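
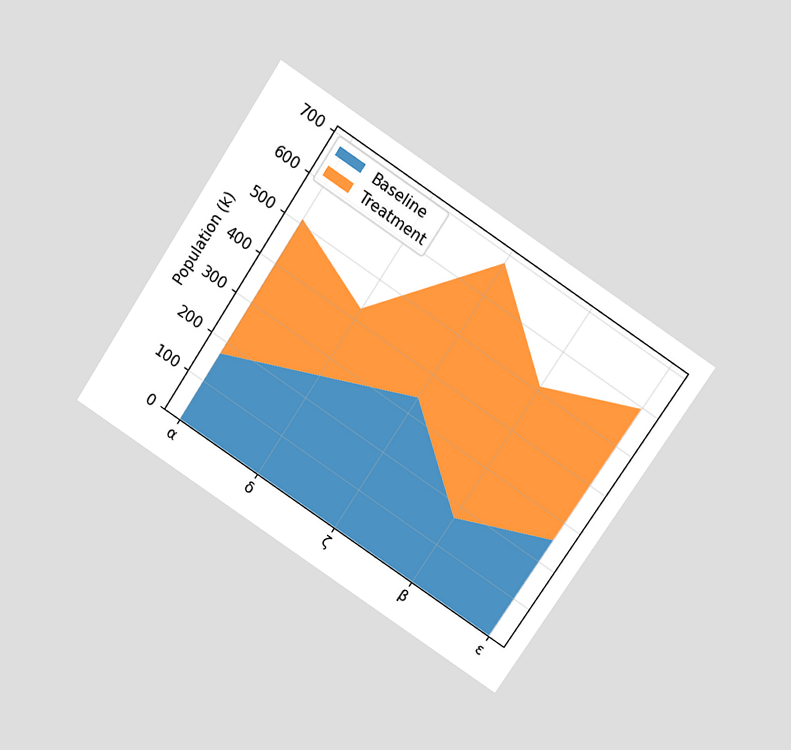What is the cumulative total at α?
The chart is tilted about 33° clockwise and viewed slightly from above. The stacked total at α reaches 510k.

510k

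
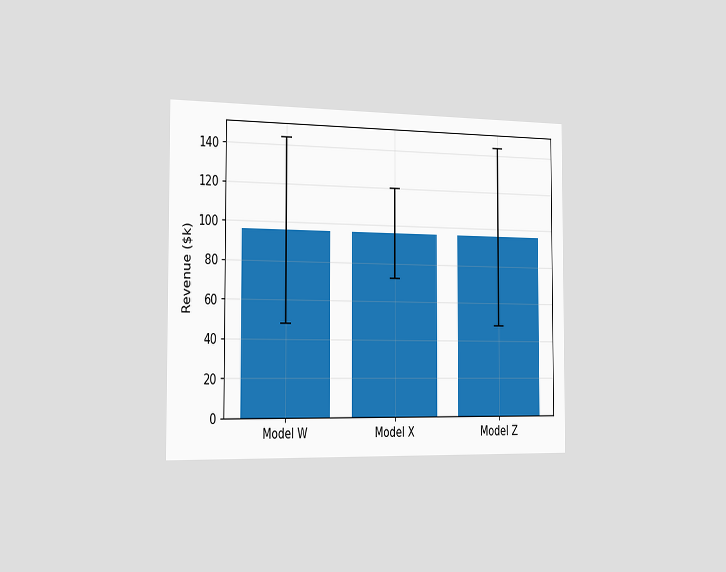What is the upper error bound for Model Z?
The chart is viewed slightly from the left. The Model Z bar's upper whisker reaches $144k.

$144k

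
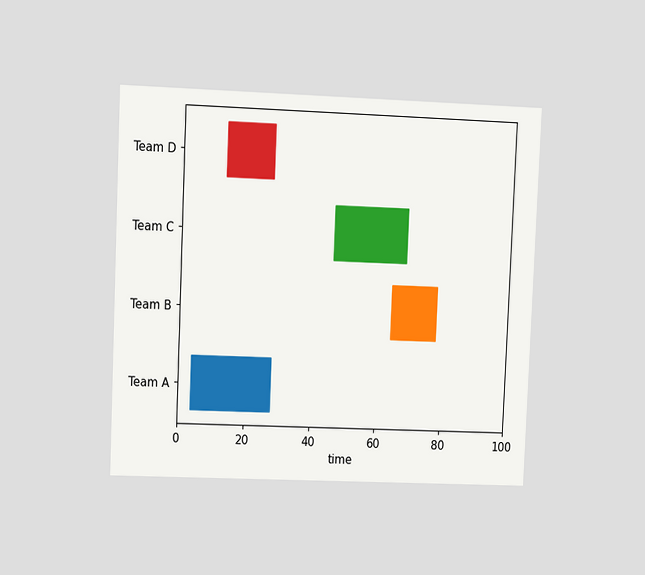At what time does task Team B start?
The chart is tilted about 2° clockwise and viewed at a slight angle. The Team B bar begins at t=64.

64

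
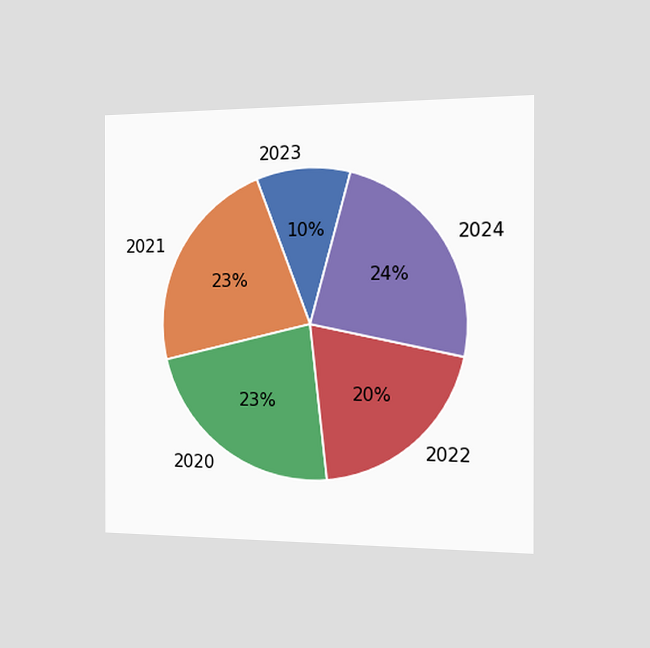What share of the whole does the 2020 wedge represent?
23%

The chart is viewed slightly from the right. The 2020 slice takes up 23% of the pie.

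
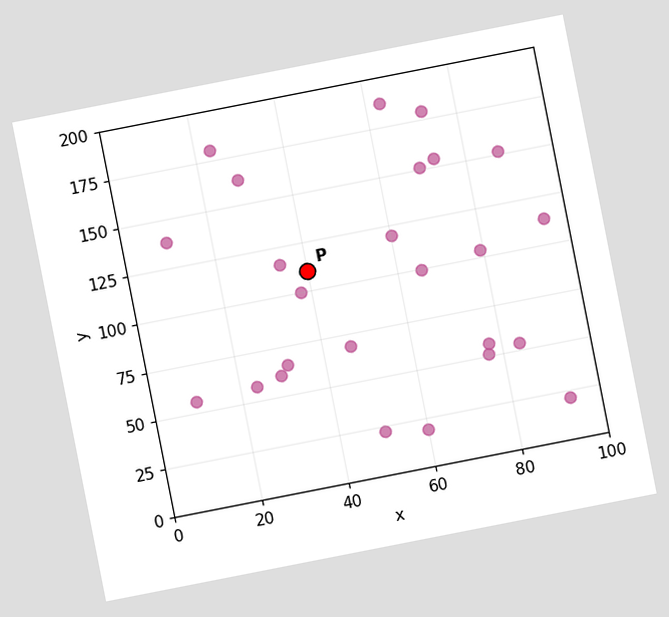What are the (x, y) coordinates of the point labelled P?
(40, 110)

The chart is tilted about 11° counter-clockwise. Following the gridlines from P to each axis, P sits at (40, 110).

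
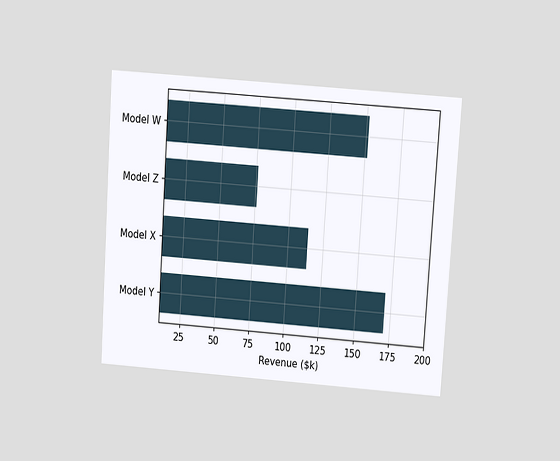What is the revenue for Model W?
$152k

The chart is tilted about 4° clockwise and viewed slightly from above. Reading along the chart's x-axis, the Model W bar reaches $152k.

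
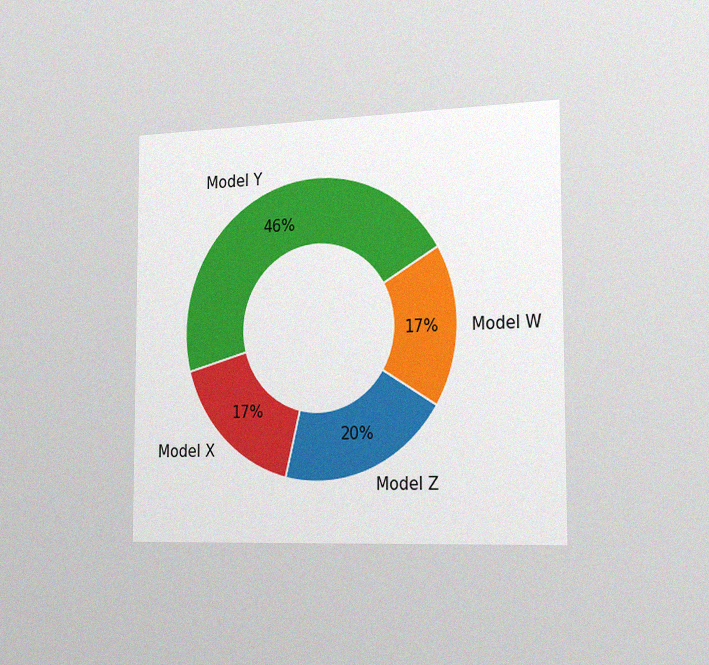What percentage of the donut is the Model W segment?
The chart is viewed slightly from the right, with some photo noise. The Model W segment takes up 17% of the ring.

17%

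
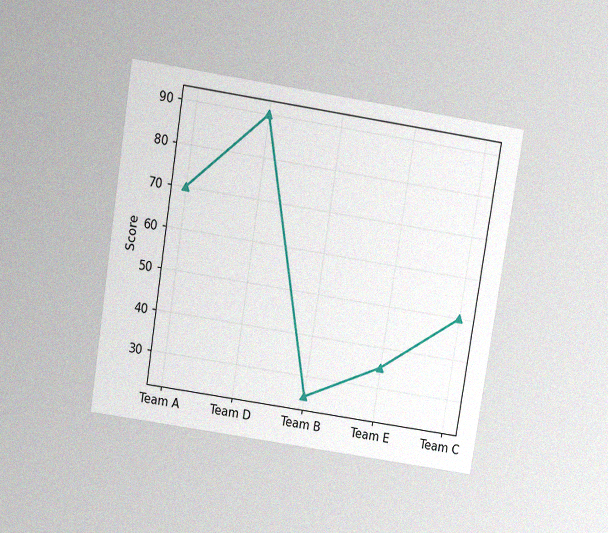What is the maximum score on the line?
90

The chart is tilted about 9° clockwise and viewed slightly from above, with some photo noise. The highest point is at Team D, and reading across to the y-axis gives 90.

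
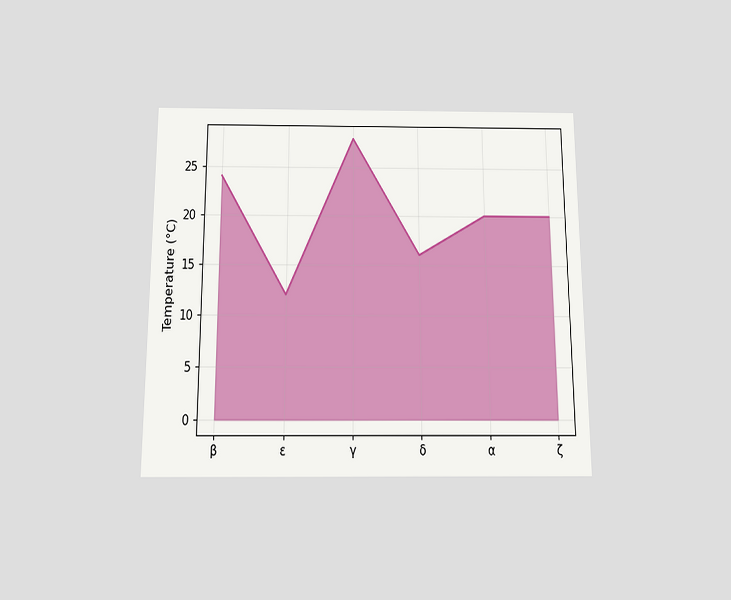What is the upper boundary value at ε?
12°C

The chart is viewed slightly from below. At ε the upper boundary is at 12°C.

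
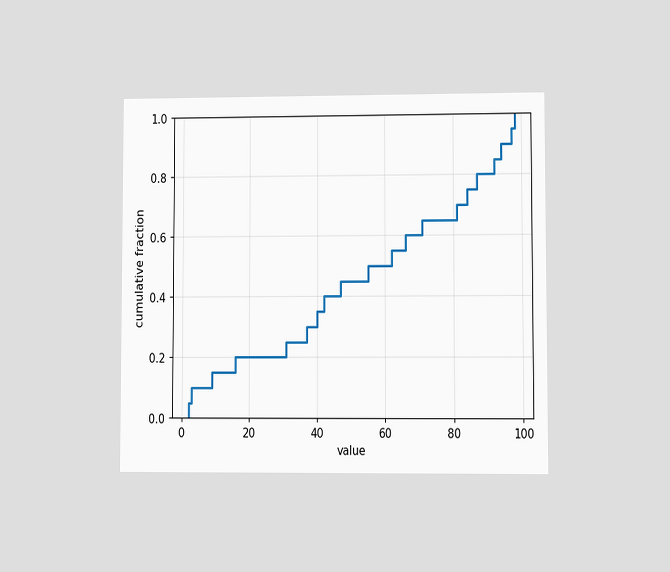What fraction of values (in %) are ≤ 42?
The chart is viewed at a slight angle. At x=42 the ECDF step is at 40%.

40%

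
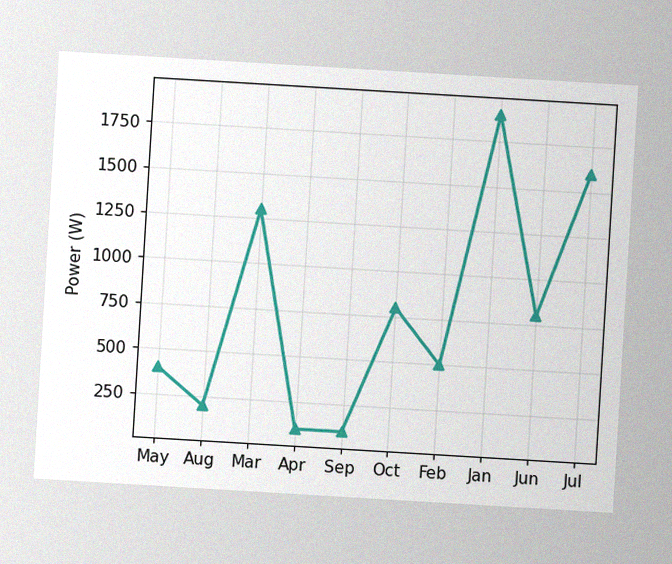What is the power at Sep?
The chart is tilted about 3° clockwise, with some photo noise. At Sep, the line is at 100W.

100W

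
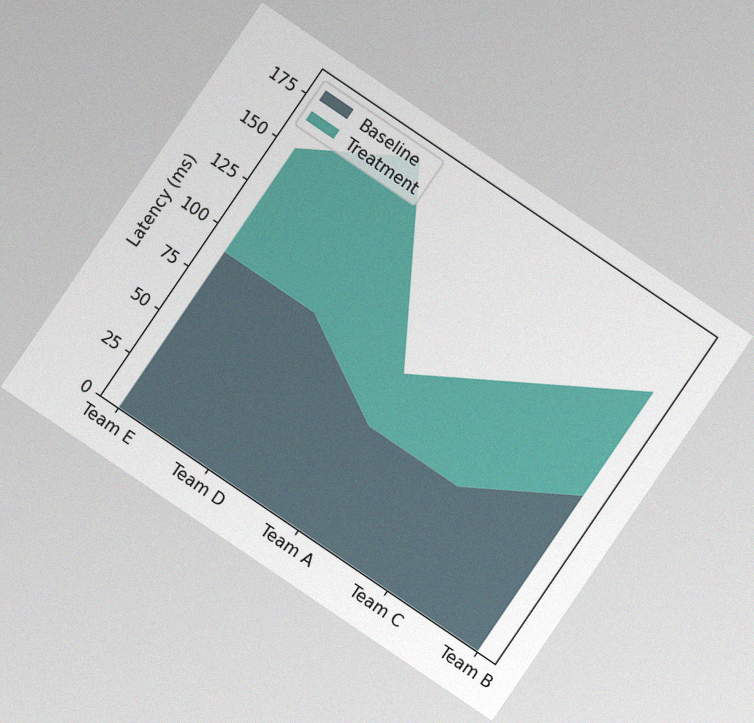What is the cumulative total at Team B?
150ms

The chart is tilted about 34° clockwise, with some photo noise. The stacked total at Team B reaches 150ms.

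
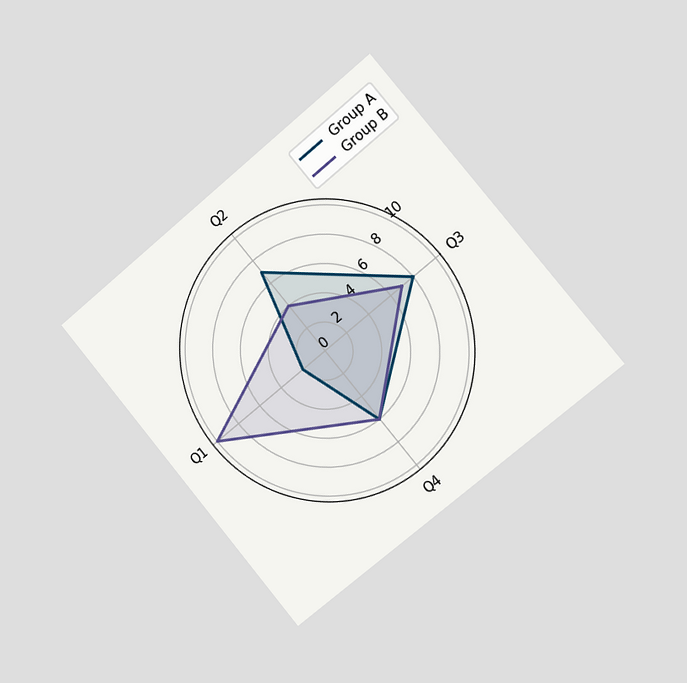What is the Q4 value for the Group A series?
6

The chart is tilted about 40° counter-clockwise and viewed slightly from the right. On the Q4 axis, Group A reaches 6.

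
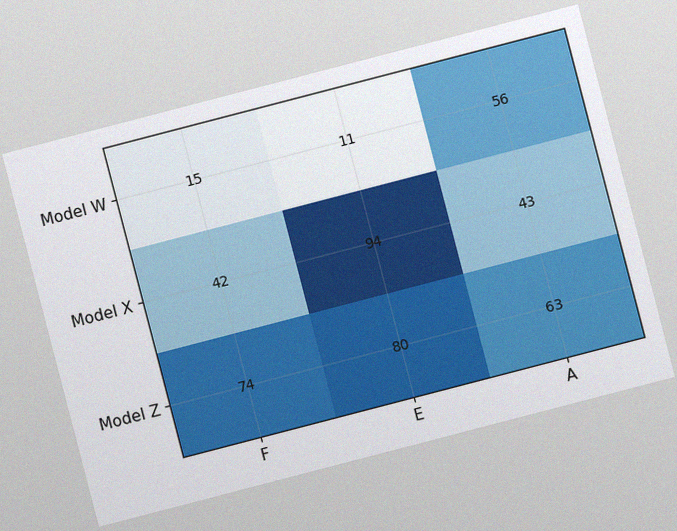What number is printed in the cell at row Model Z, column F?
The chart is tilted about 15° counter-clockwise, with some photo noise. The (Model Z, F) cell reads 74.

74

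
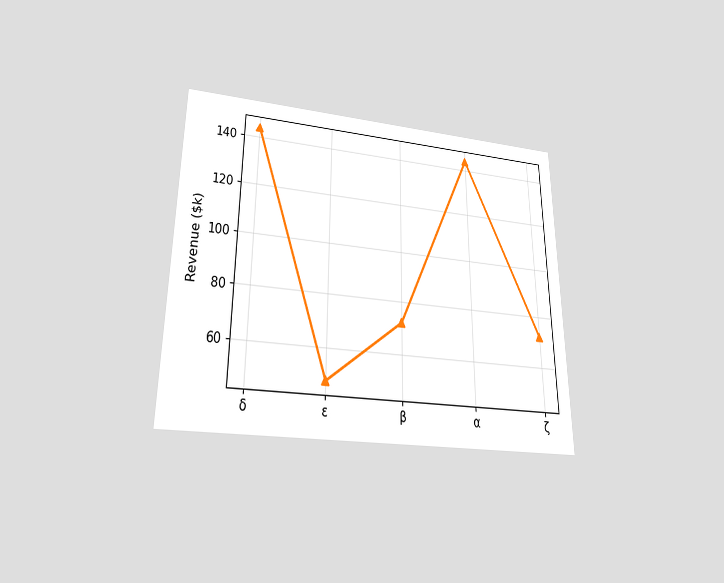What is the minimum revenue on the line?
The chart is viewed slightly from below. The lowest point is at ε, and reading across to the y-axis gives $48k.

$48k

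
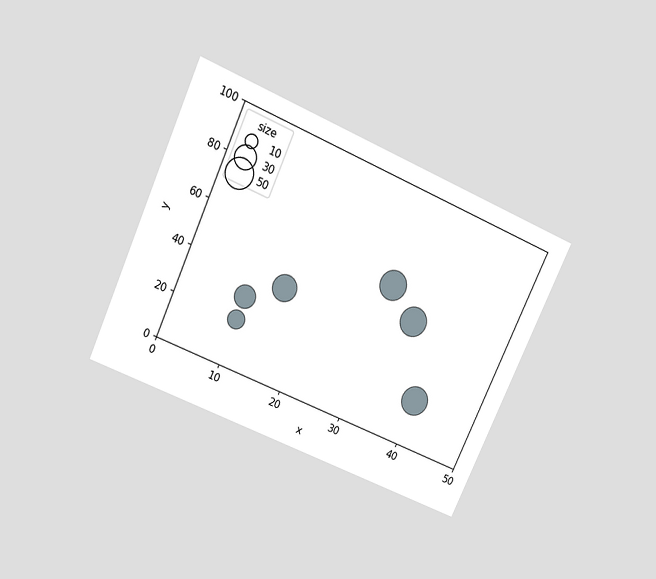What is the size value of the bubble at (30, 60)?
The chart is tilted about 24° clockwise and viewed slightly from above. Matching the bubble at (30, 60) against the size legend gives 50.

50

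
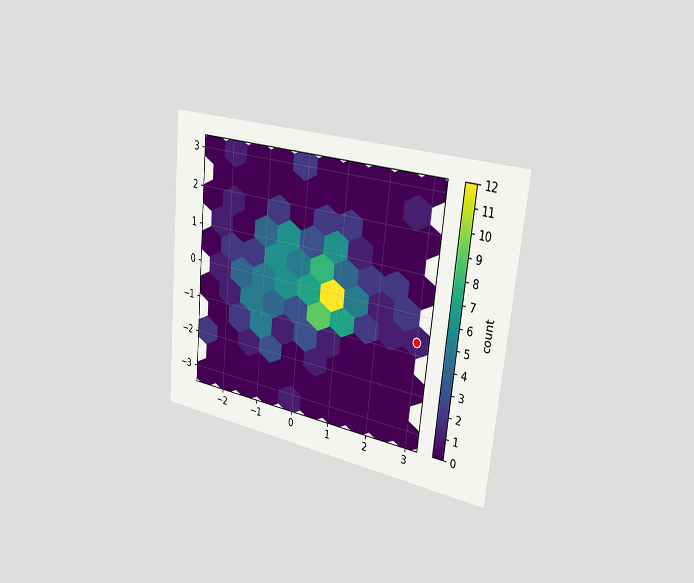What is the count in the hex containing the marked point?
1

The chart is tilted about 6° clockwise and viewed slightly from the right. The marked hex reads 1 on the colorbar.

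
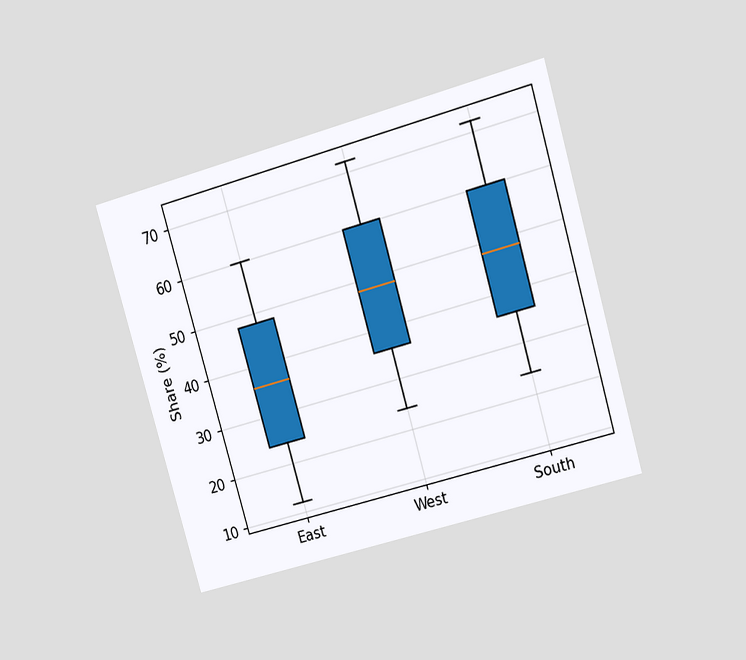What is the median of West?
The chart is tilted about 16° counter-clockwise and viewed at a slight angle. The median line in the West box sits at 48%.

48%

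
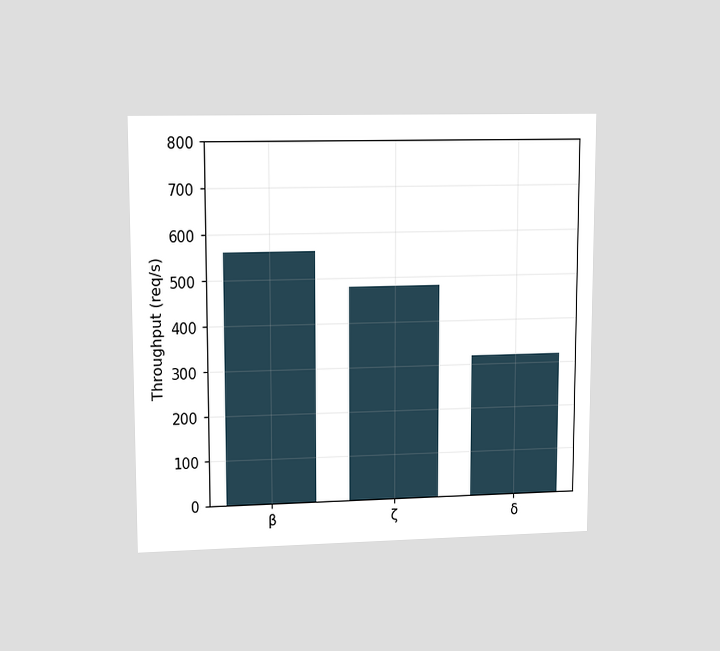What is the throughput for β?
560req/s

The chart is viewed at a slight angle. Reading along the chart's y-axis, the β bar reaches 560req/s.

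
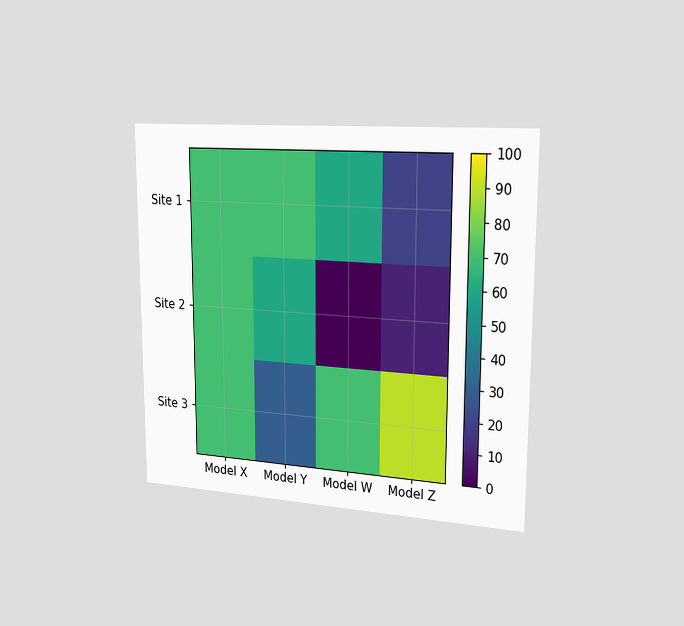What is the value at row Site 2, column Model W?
The chart is viewed slightly from the right. Matching cell (Site 2, Model W) against the colorbar gives 0.

0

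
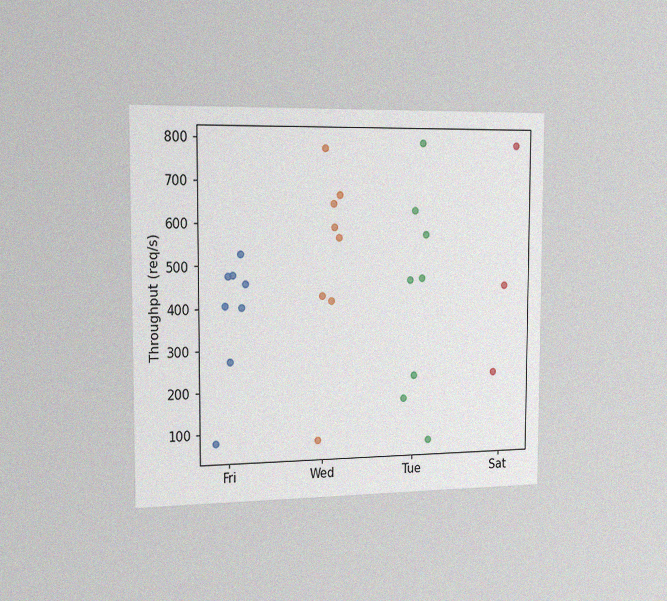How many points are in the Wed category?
The chart is viewed slightly from the left, with some photo noise. Counting the markers in the Wed column gives 8.

8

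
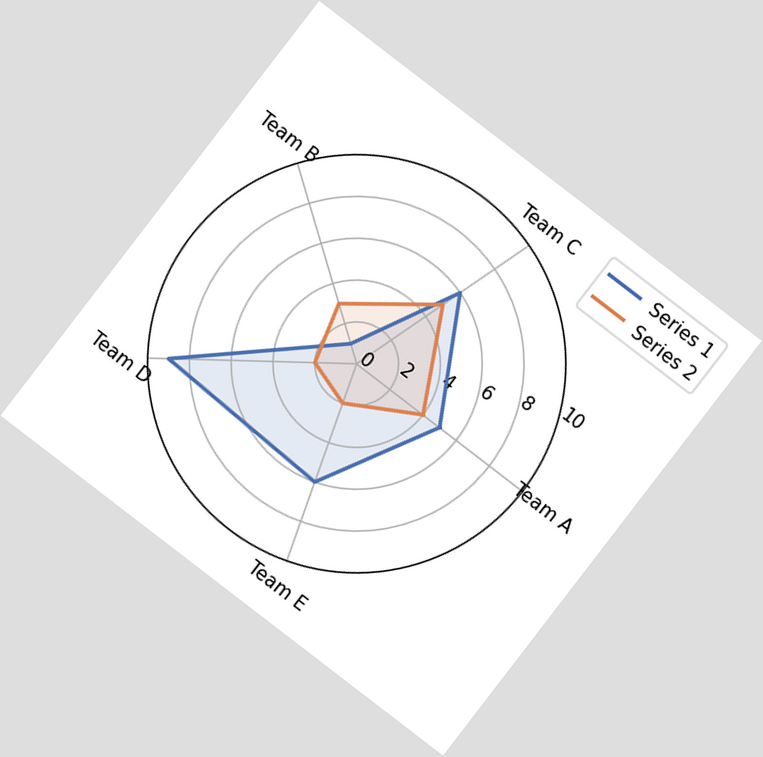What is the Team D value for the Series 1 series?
The chart is tilted about 38° clockwise. On the Team D axis, Series 1 reaches 9.

9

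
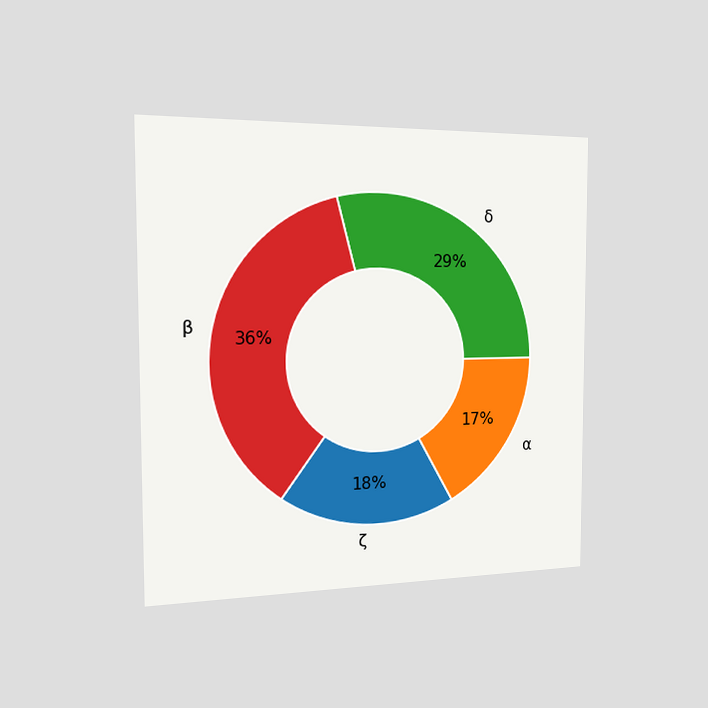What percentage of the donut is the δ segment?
The chart is viewed slightly from the left. The δ segment takes up 29% of the ring.

29%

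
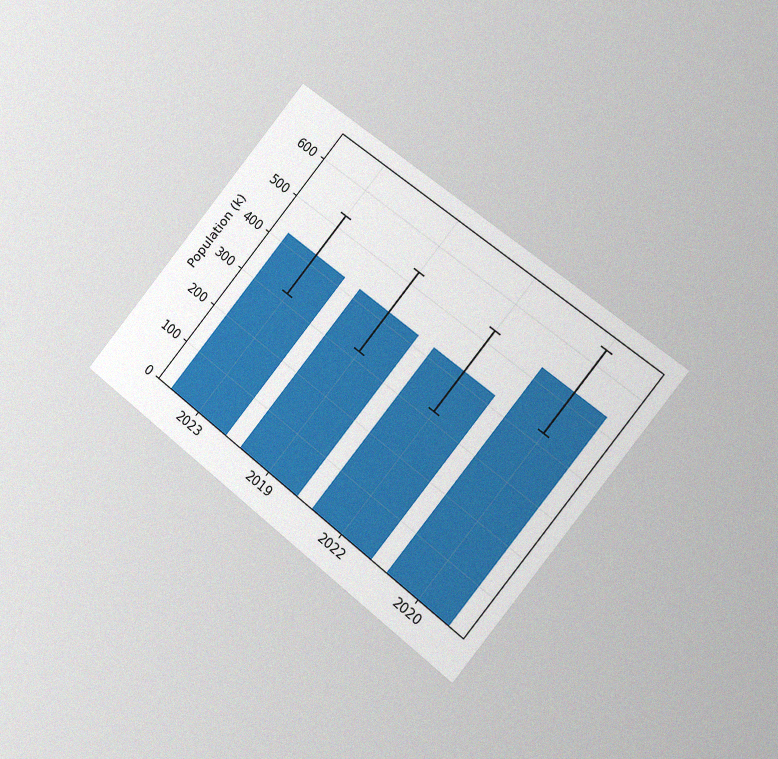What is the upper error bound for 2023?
The chart is tilted about 39° clockwise and viewed slightly from the right, with some photo noise. The 2023 bar's upper whisker reaches 530k.

530k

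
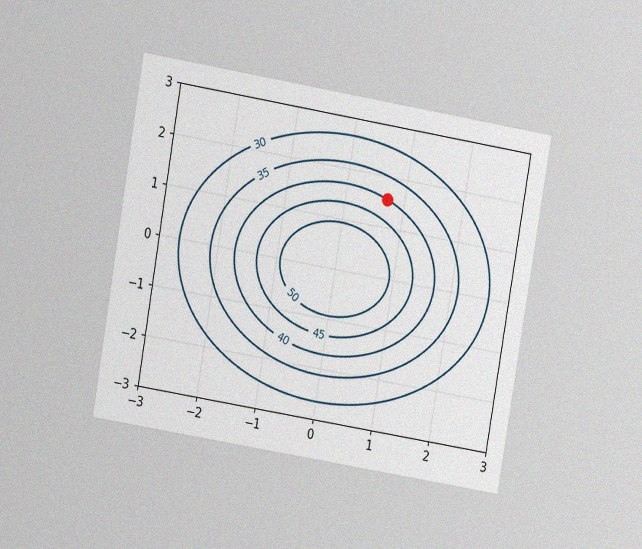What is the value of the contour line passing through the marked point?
The chart is tilted about 10° clockwise and viewed at a slight angle, with some photo noise. The marked point sits on the contour labelled 40.

40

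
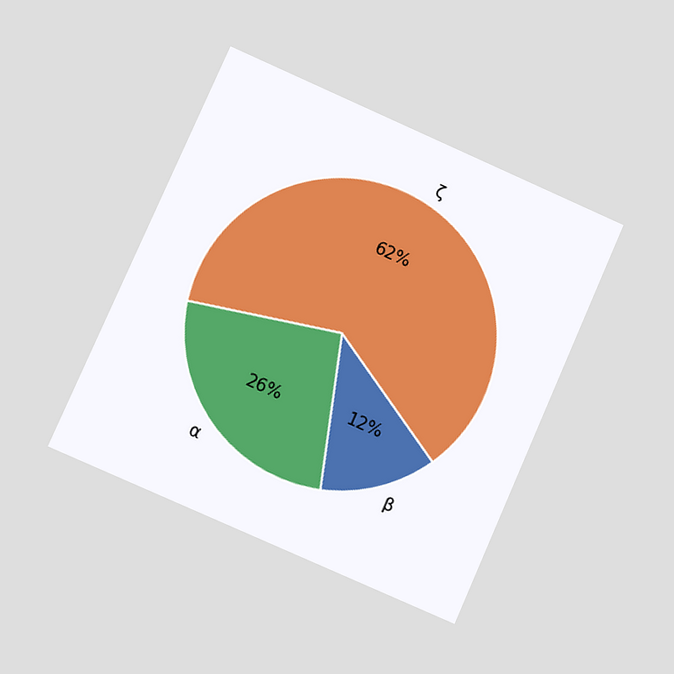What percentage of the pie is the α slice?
The chart is tilted about 24° clockwise and viewed at a slight angle. The α slice takes up 26% of the pie.

26%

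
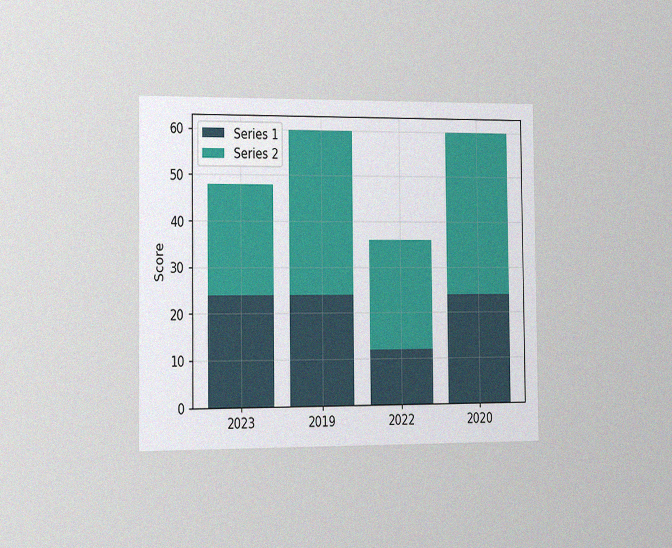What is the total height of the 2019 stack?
The chart is viewed slightly from the left, with some photo noise. The 2019 stack's top reaches 60 on the y-axis.

60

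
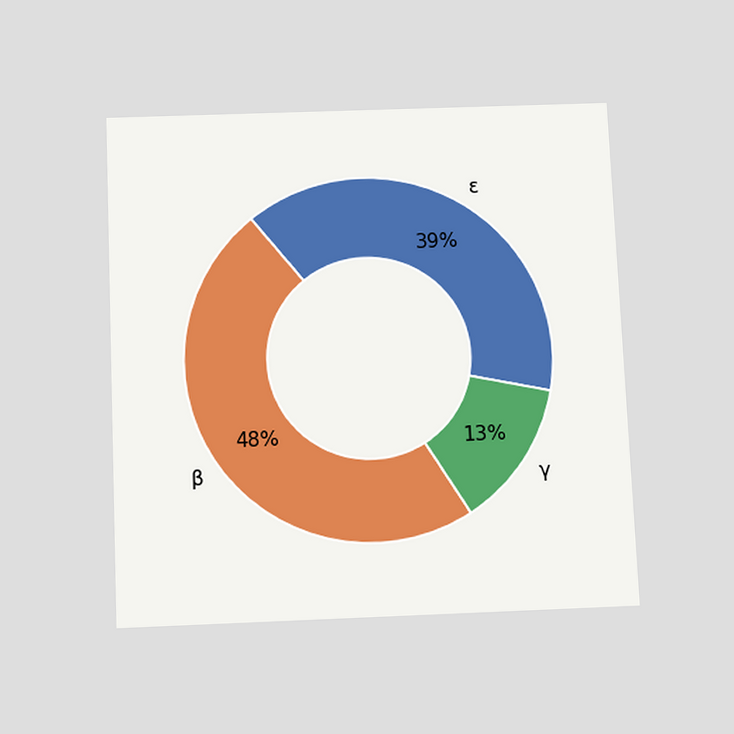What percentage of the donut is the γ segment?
13%

The chart is tilted about 2° counter-clockwise and viewed slightly from below. The γ segment takes up 13% of the ring.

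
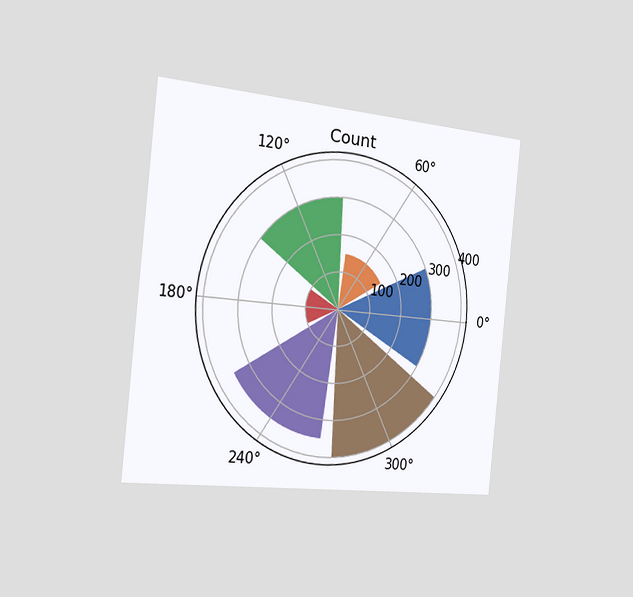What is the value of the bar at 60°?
The chart is tilted about 6° clockwise and viewed slightly from the left. The bar at 60° reaches 150 on the radial axis.

150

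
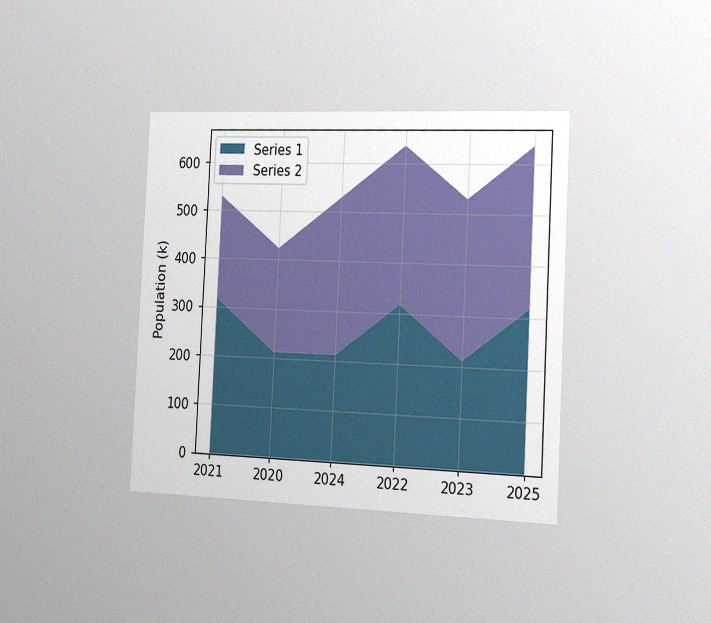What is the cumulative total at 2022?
The chart is tilted about 3° clockwise and viewed slightly from the right, with some photo noise. The stacked total at 2022 reaches 636k.

636k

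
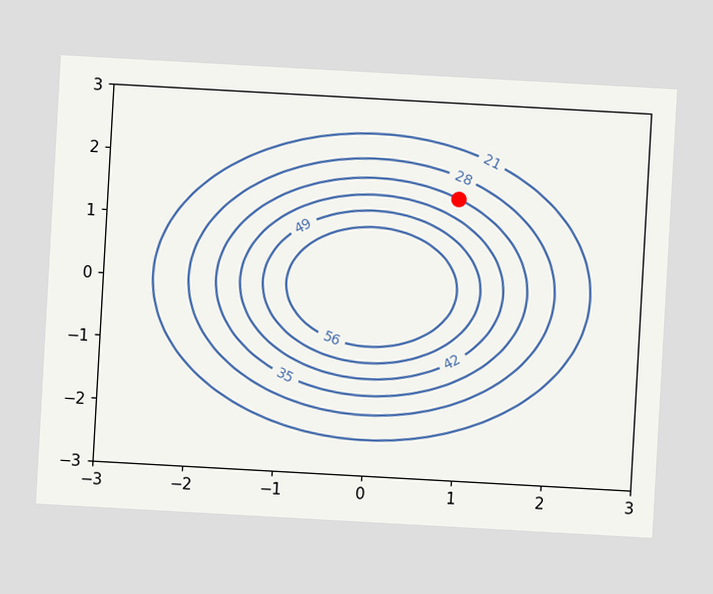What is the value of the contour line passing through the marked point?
35

The chart is tilted about 3° clockwise. The marked point sits on the contour labelled 35.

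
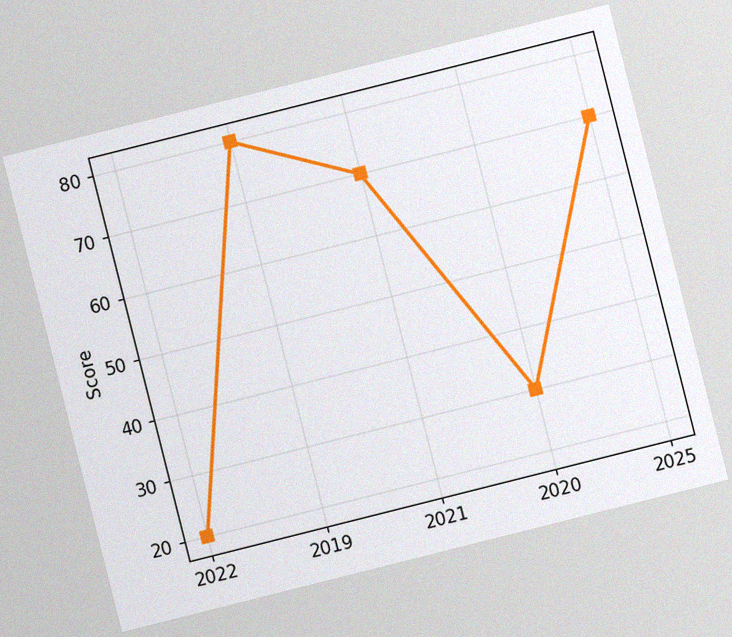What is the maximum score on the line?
80

The chart is tilted about 14° counter-clockwise, with some photo noise. The highest point is at 2019, and reading across to the y-axis gives 80.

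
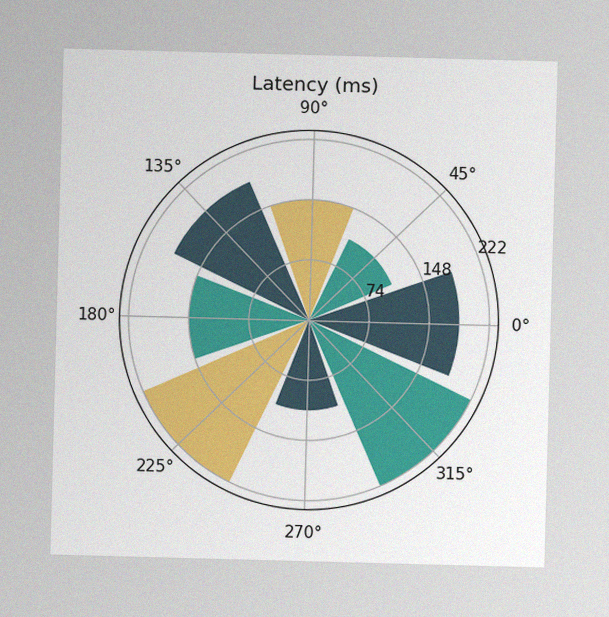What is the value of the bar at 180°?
148ms

The image has some photo noise and uneven lighting. The bar at 180° reaches 148ms on the radial axis.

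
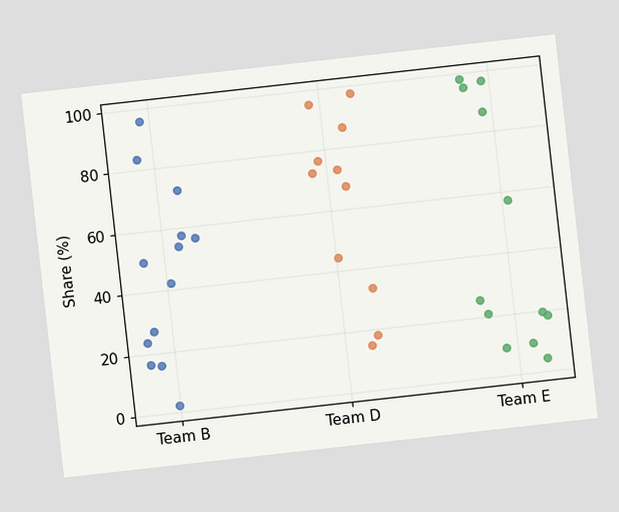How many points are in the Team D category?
11

The chart is tilted about 6° counter-clockwise. Counting the markers in the Team D column gives 11.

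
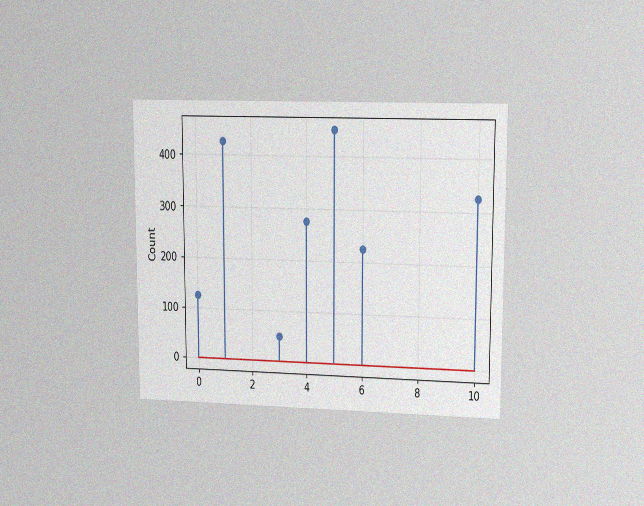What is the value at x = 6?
The chart is viewed at a slight angle, with some photo noise. The stem at x=6 reaches 225.

225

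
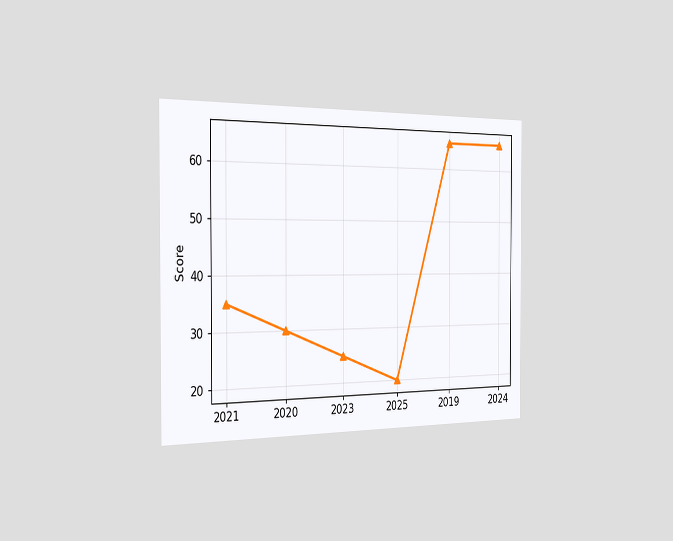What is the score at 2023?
25

The chart is viewed slightly from the left. At 2023, the line is at 25.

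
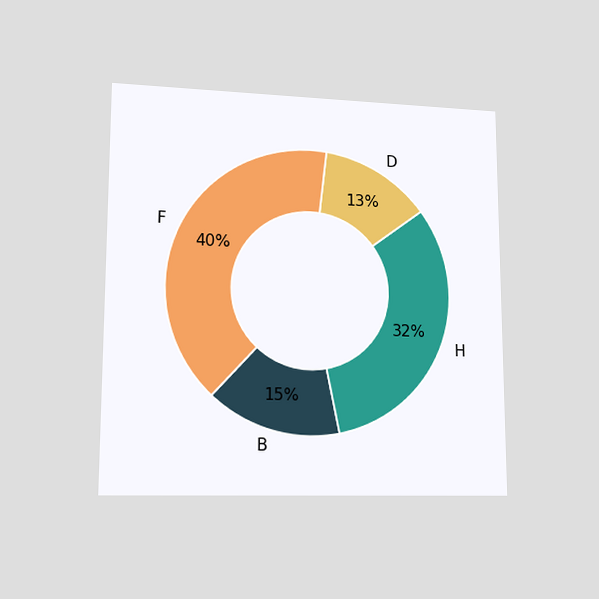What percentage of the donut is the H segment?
32%

The chart is viewed at a slight angle. The H segment takes up 32% of the ring.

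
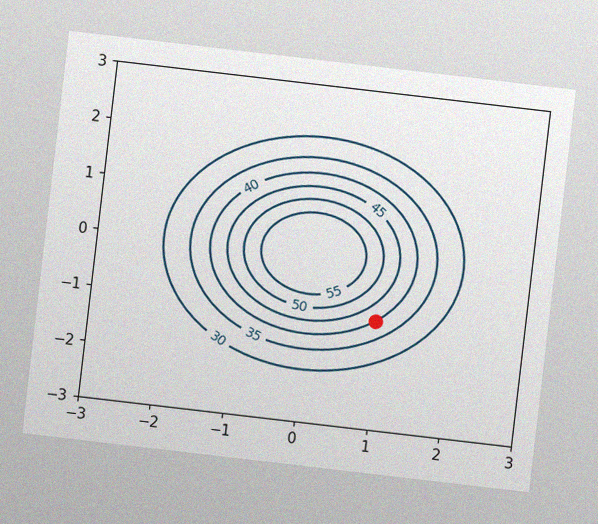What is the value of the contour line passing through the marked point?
The chart is tilted about 7° clockwise, with some photo noise. The marked point sits on the contour labelled 40.

40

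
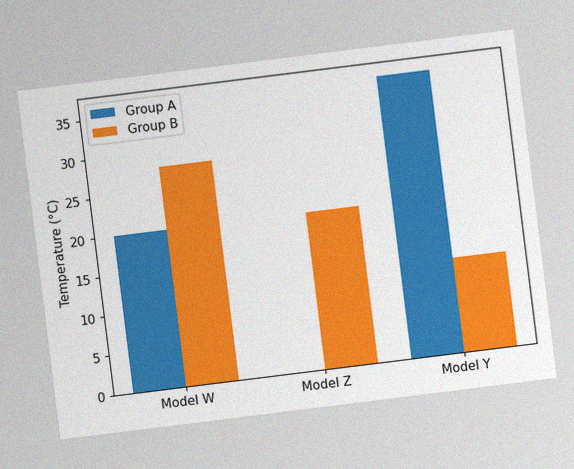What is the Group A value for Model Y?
The chart is tilted about 7° counter-clockwise, with some photo noise. The Group A bar at Model Y reaches 36°C on the y-axis.

36°C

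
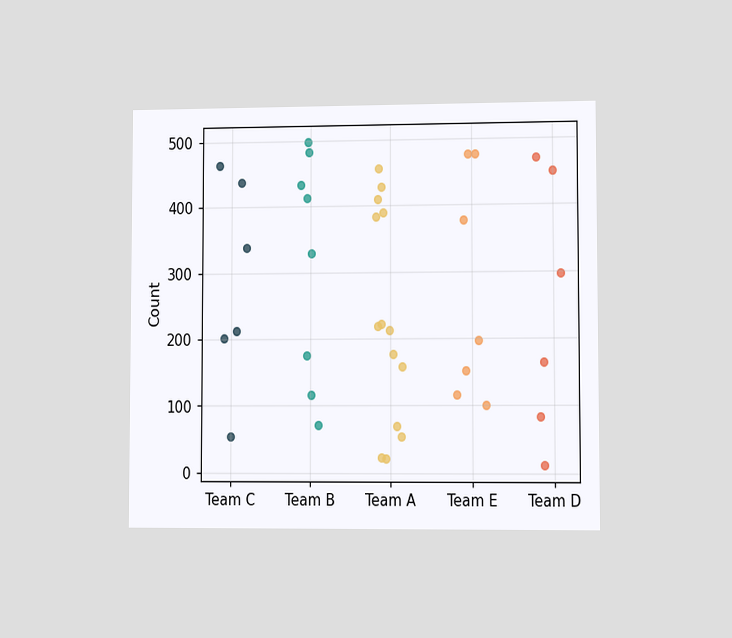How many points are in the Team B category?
The chart is viewed at a slight angle. Counting the markers in the Team B column gives 8.

8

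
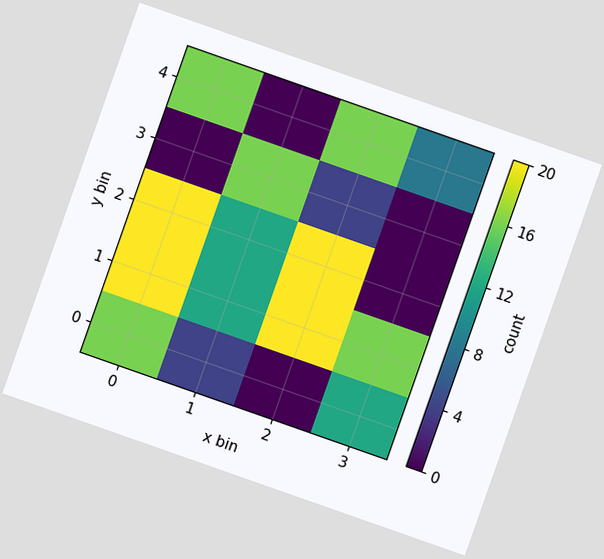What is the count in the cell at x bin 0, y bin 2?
20

The chart is tilted about 19° clockwise. Matching the cell (0, 2) against the colorbar gives 20.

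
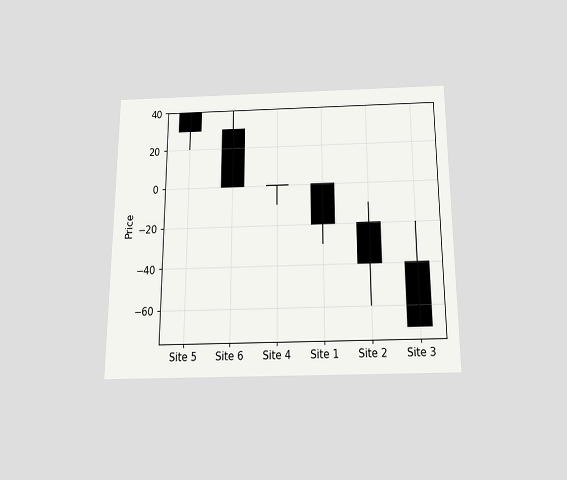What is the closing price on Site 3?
The chart is viewed slightly from below. The Site 3 candle closes at -70.

-70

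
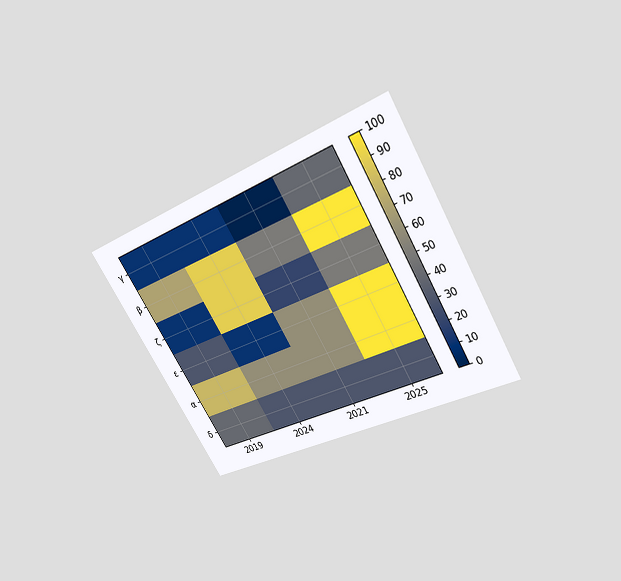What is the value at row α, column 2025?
The chart is tilted about 30° counter-clockwise and viewed slightly from above. Matching cell (α, 2025) against the colorbar gives 100.

100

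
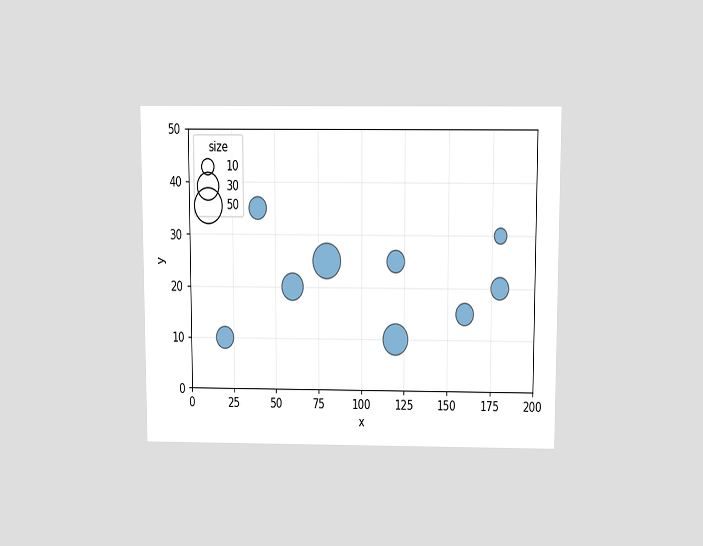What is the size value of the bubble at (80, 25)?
50

The chart is viewed slightly from above. Matching the bubble at (80, 25) against the size legend gives 50.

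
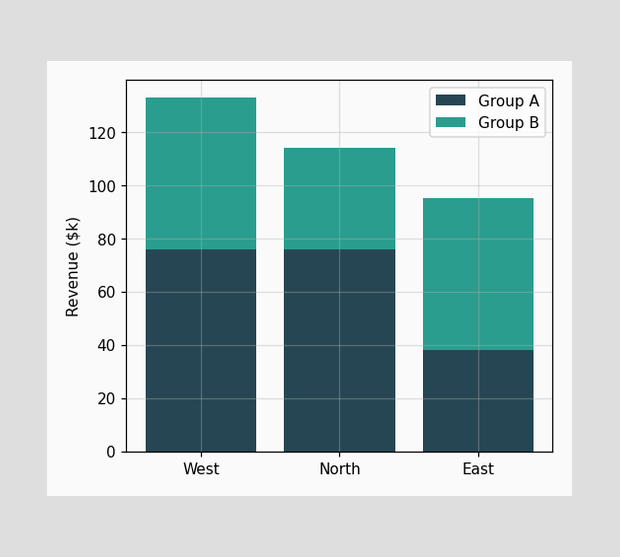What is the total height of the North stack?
The North stack's top reaches $114k on the y-axis.

$114k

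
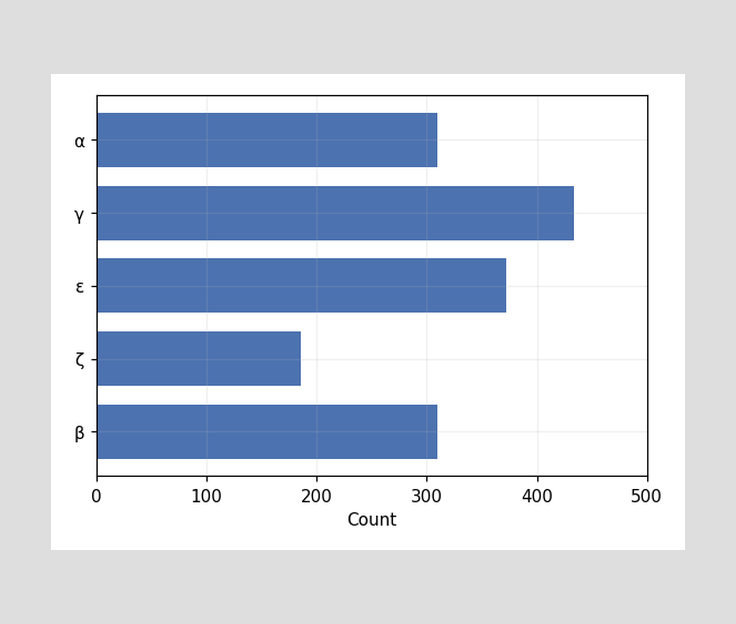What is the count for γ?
434

Reading along the chart's x-axis, the γ bar reaches 434.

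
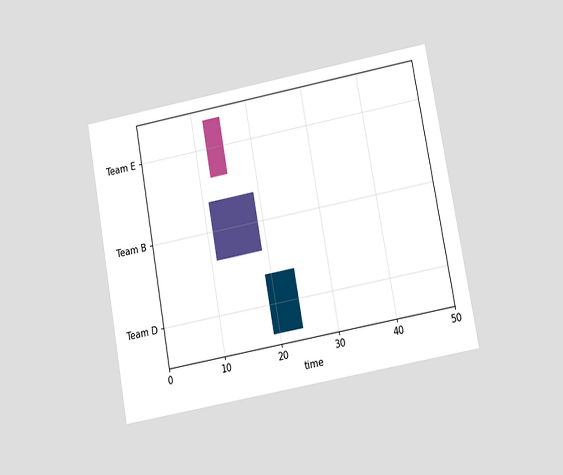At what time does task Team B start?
The chart is tilted about 10° counter-clockwise and viewed at a slight angle. The Team B bar begins at t=11.

11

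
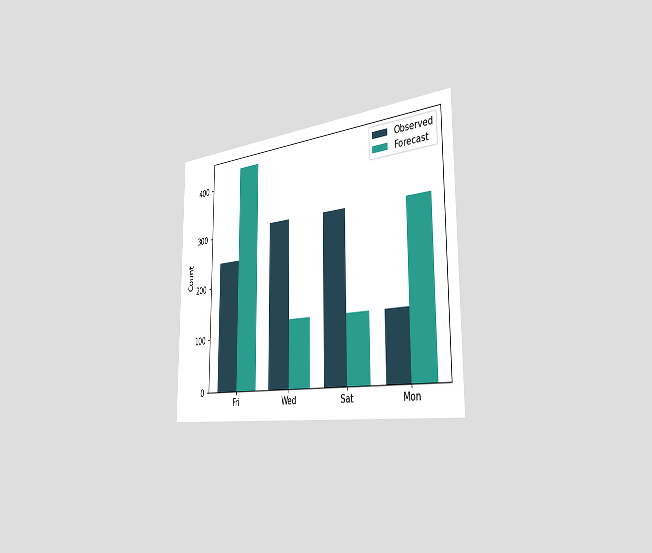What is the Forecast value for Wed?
The chart is viewed slightly from the right. The Forecast bar at Wed reaches 124 on the y-axis.

124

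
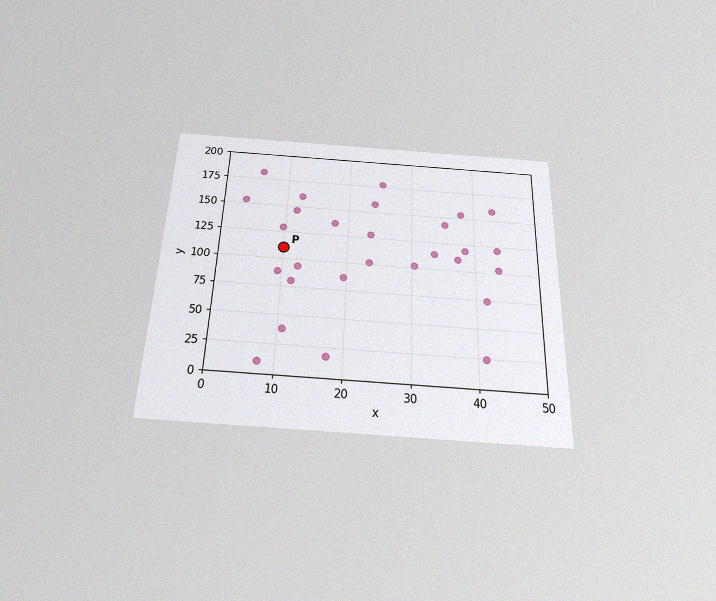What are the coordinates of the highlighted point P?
(10, 110)

The chart is viewed slightly from below, with some photo noise. Following the gridlines from P to each axis, P sits at (10, 110).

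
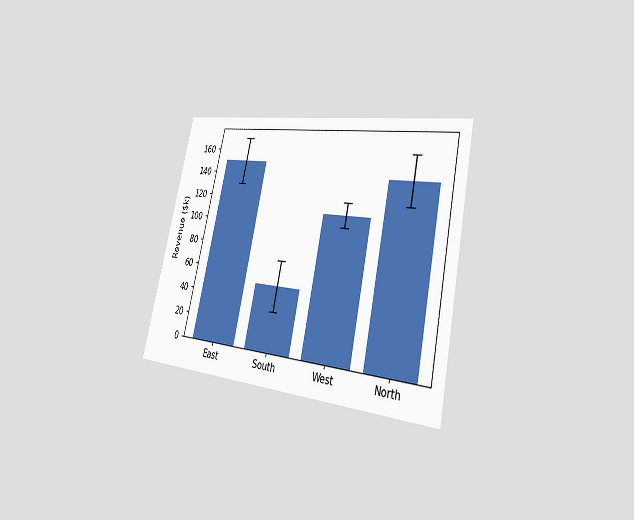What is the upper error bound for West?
$120k

The chart is tilted about 12° clockwise and viewed slightly from the right. The West bar's upper whisker reaches $120k.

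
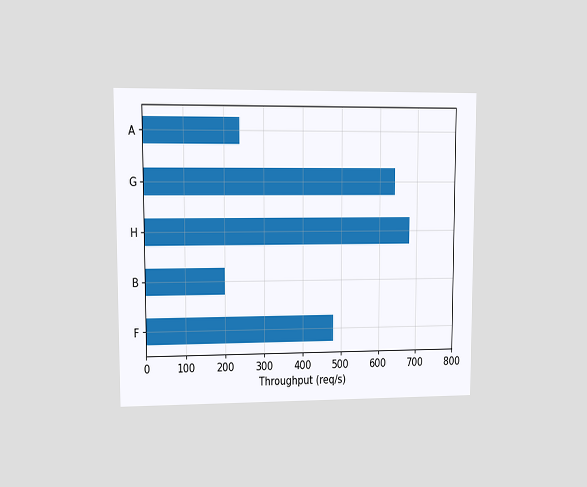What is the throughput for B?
The chart is viewed at a slight angle. Reading along the chart's x-axis, the B bar reaches 200req/s.

200req/s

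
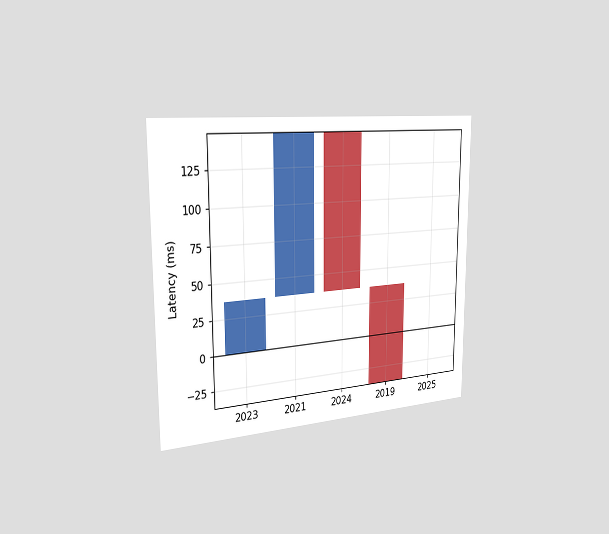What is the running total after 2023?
The chart is viewed slightly from the left. After 2023 the running total reaches 37ms.

37ms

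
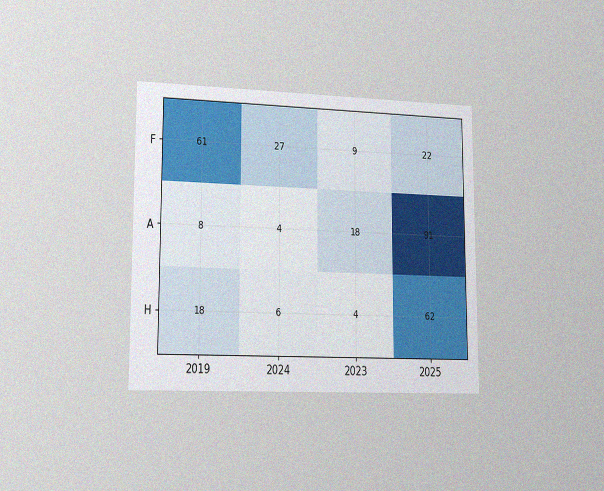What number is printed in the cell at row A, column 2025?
The chart is viewed slightly from the left, with some photo noise. The (A, 2025) cell reads 91.

91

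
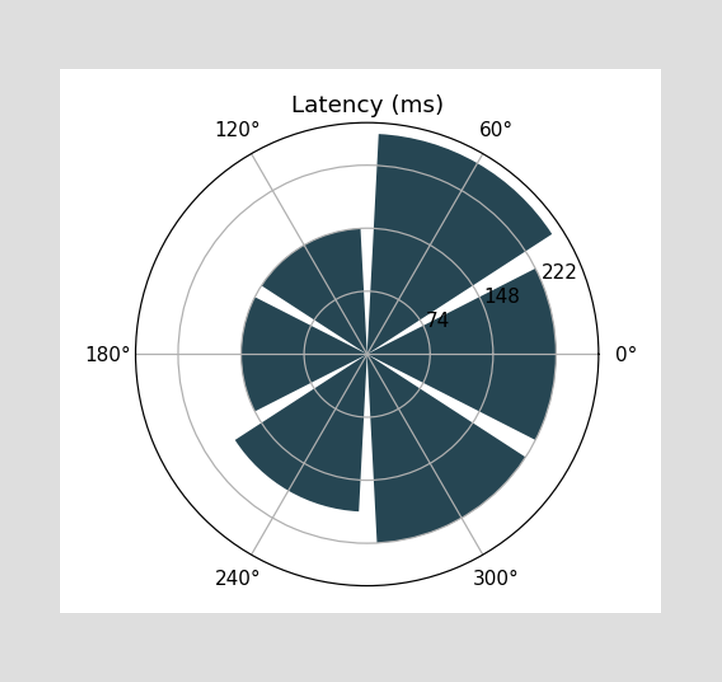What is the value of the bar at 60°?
The bar at 60° reaches 259ms on the radial axis.

259ms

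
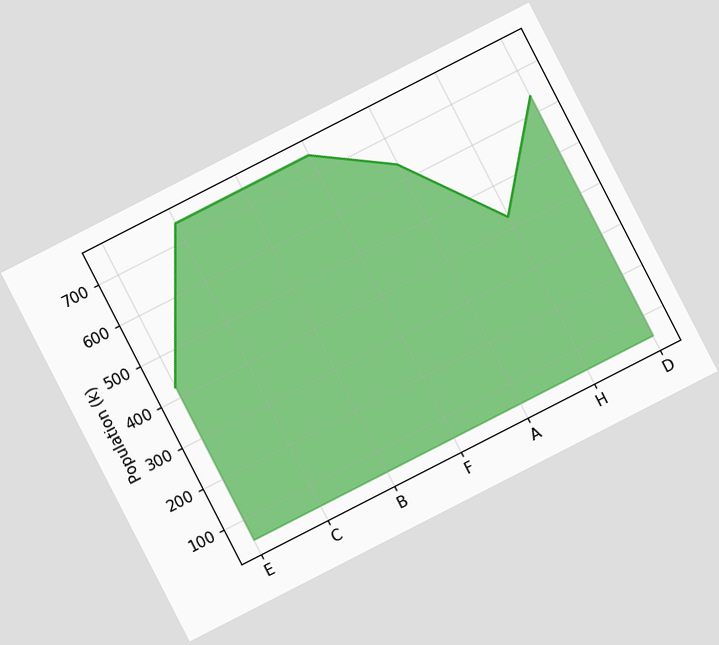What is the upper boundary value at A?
The chart is tilted about 27° counter-clockwise. At A the upper boundary is at 636k.

636k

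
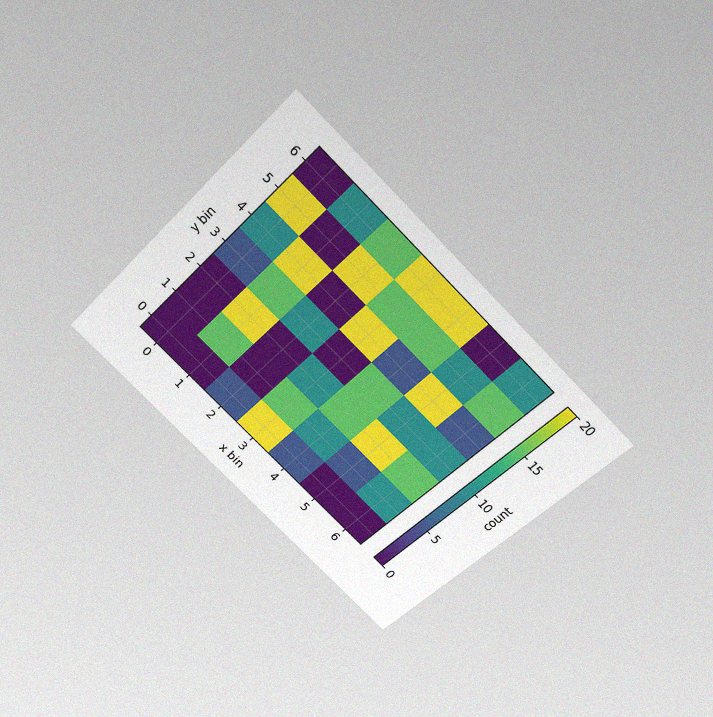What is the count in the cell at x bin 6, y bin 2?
15

The chart is tilted about 45° clockwise and viewed slightly from above, with some photo noise. Matching the cell (6, 2) against the colorbar gives 15.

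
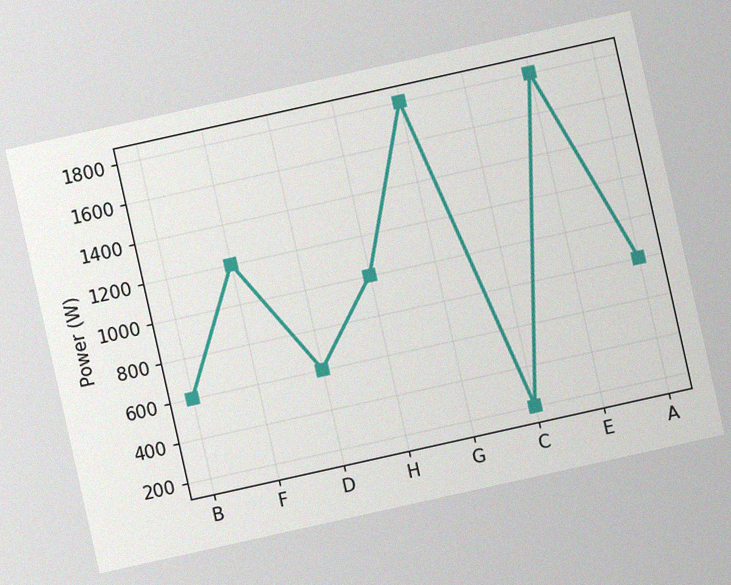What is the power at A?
800W

The chart is tilted about 13° counter-clockwise, with some photo noise. At A, the line is at 800W.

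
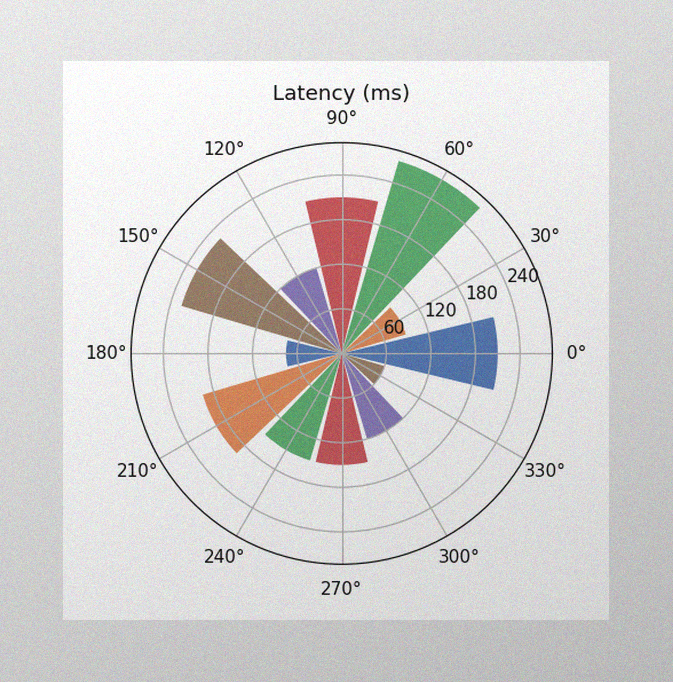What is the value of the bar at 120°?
120ms

The image has some photo noise and uneven lighting. The bar at 120° reaches 120ms on the radial axis.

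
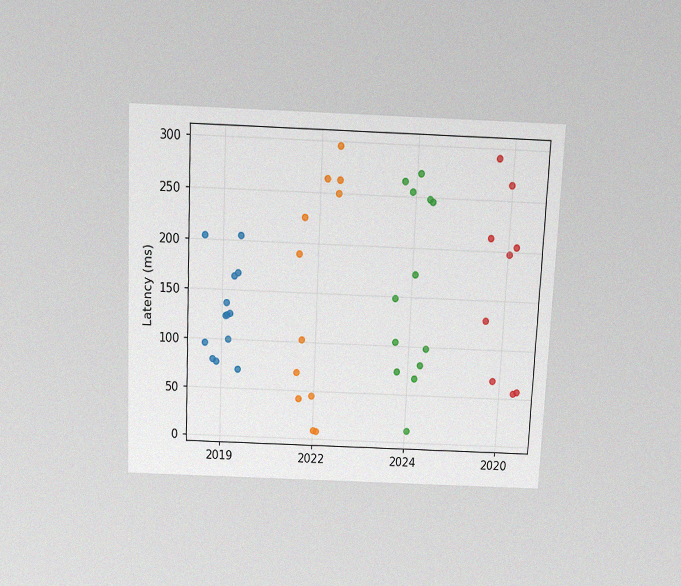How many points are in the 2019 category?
13

The chart is tilted about 3° clockwise and viewed slightly from above, with some photo noise. Counting the markers in the 2019 column gives 13.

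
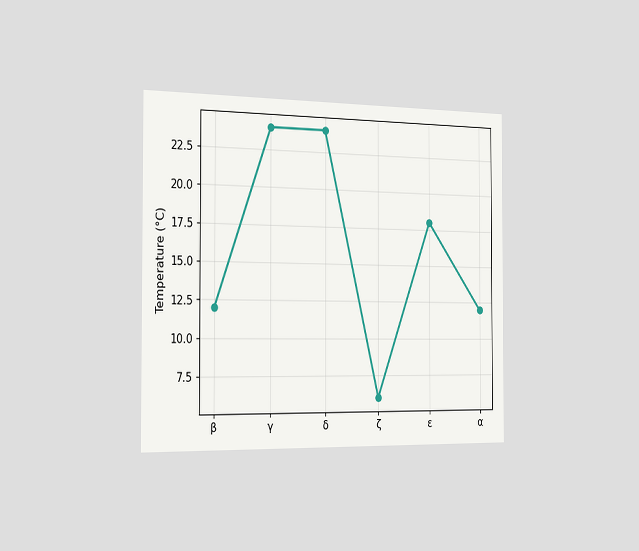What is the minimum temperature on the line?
The chart is viewed slightly from the left. The lowest point is at ζ, and reading across to the y-axis gives 6°C.

6°C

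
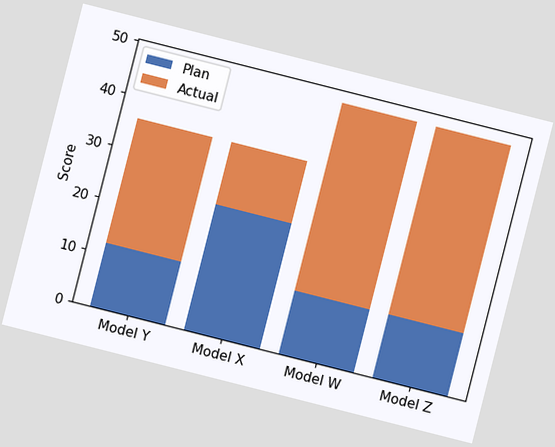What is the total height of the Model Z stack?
48

The chart is tilted about 14° clockwise. The Model Z stack's top reaches 48 on the y-axis.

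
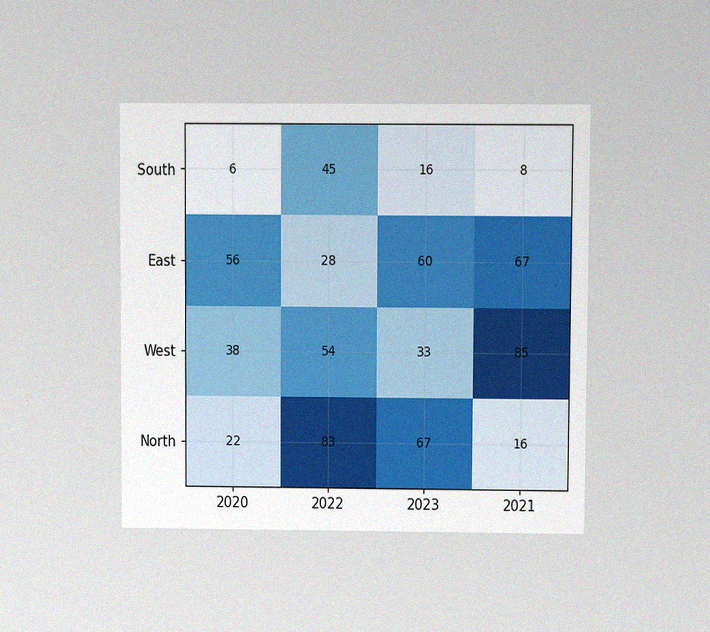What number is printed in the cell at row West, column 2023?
33

The chart is viewed at a slight angle, with some photo noise. The (West, 2023) cell reads 33.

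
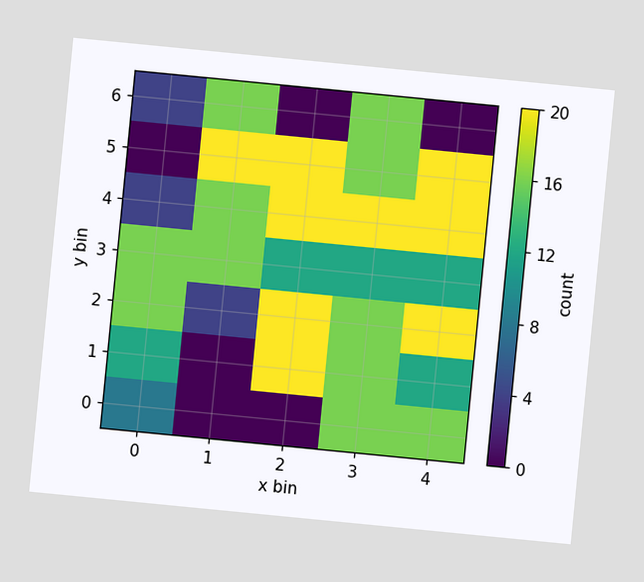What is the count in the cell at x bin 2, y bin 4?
The chart is tilted about 6° clockwise. Matching the cell (2, 4) against the colorbar gives 20.

20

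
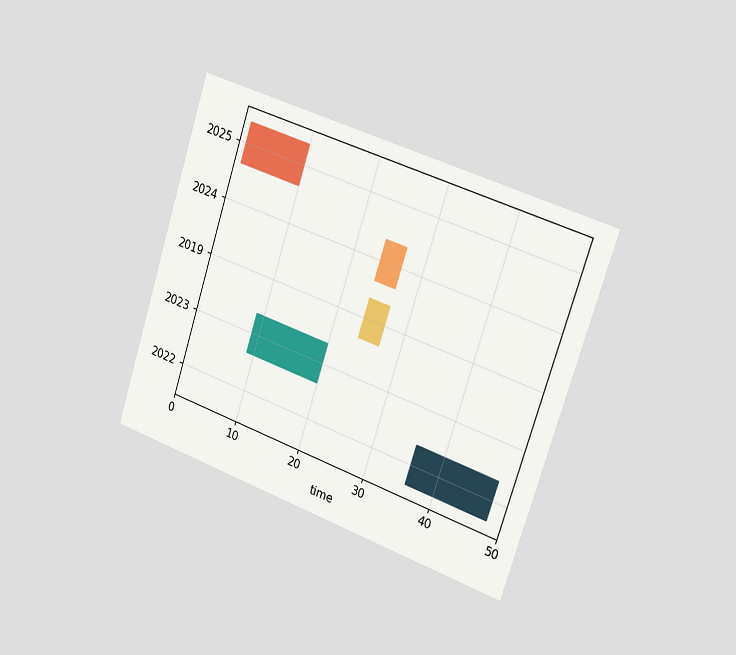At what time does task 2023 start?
The chart is tilted about 18° clockwise and viewed slightly from the right. The 2023 bar begins at t=9.

9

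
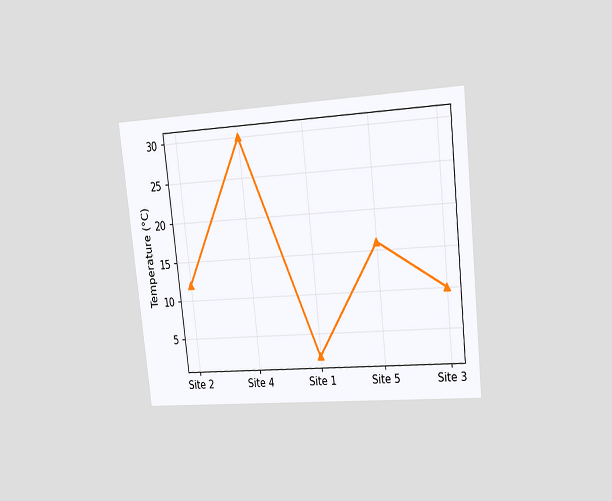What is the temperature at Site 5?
The chart is tilted about 6° counter-clockwise and viewed slightly from the right. At Site 5, the line is at 16°C.

16°C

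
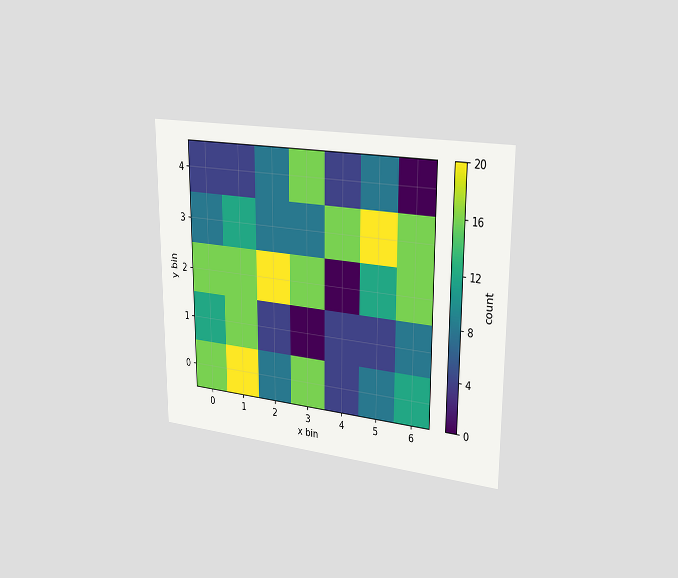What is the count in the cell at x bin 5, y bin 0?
8

The chart is viewed slightly from the right. Matching the cell (5, 0) against the colorbar gives 8.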